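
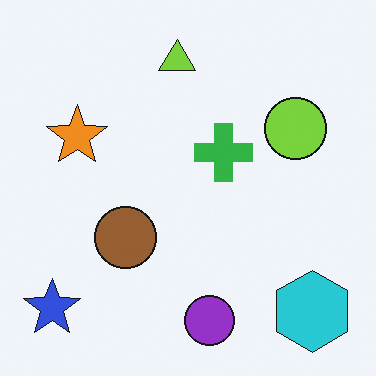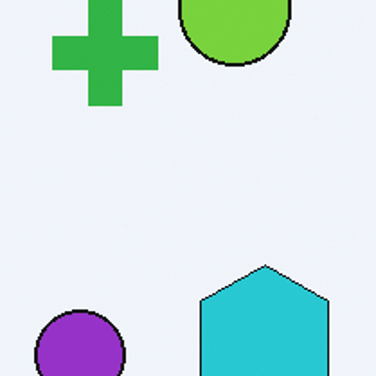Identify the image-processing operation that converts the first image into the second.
The transformation is: cropped tightly and scaled back up.

The visible shapes are larger and the field of view is narrower; shapes near the original edges may be partly or wholly outside the frame — a crop-and-rescale.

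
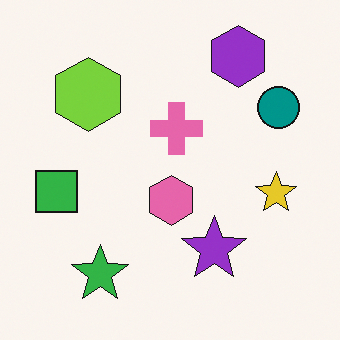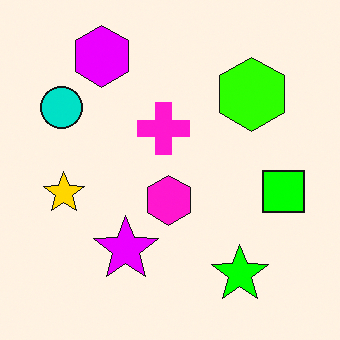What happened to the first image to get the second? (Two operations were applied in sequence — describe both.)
Flipped horizontally (left ↔ right), then made much more vivid (saturation change).

The green square is in the left of the first image and the right of the second — shapes on opposite sides of the vertical midline have swapped in a mirror flip. All colors are more vivid — a global saturation change.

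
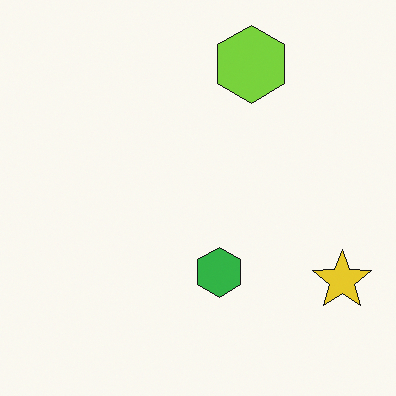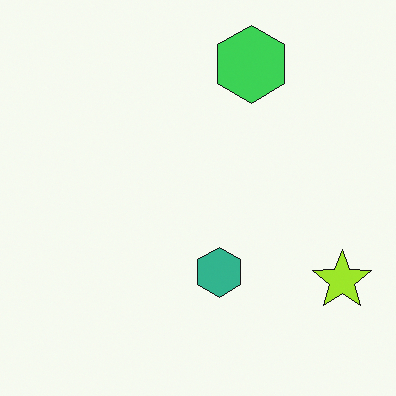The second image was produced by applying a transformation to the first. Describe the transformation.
This is the original image hue-shifted slightly.

Every shape's color has rotated by the same amount around the hue wheel — a uniform hue shift.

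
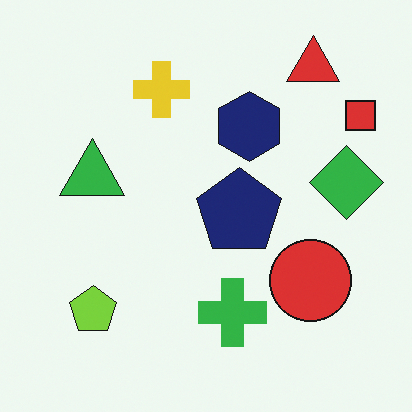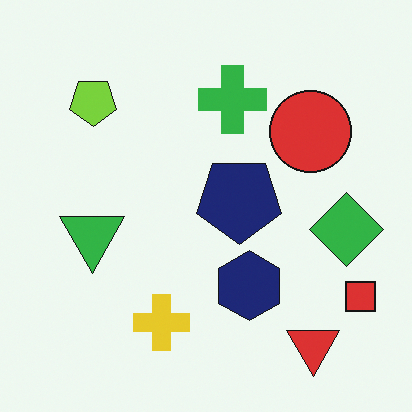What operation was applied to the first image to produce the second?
Flipped vertically (top ↔ bottom).

The red triangle is in the top-right of the first image and the bottom-right of the second — shapes on opposite sides of the horizontal midline have swapped in a mirror flip.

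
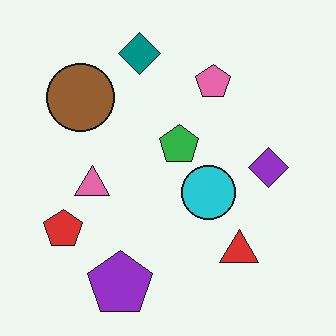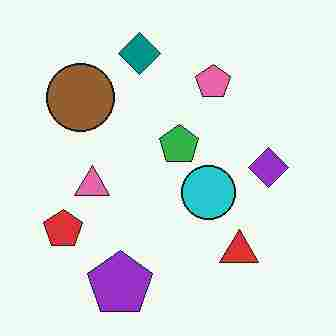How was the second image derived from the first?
The second image is the first degraded with heavy JPEG compression.

Blocky 8×8 compression artifacts appear around shape edges and the flat background shows ringing — characteristic JPEG degradation.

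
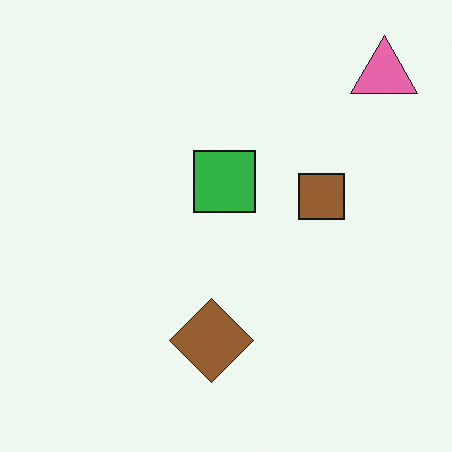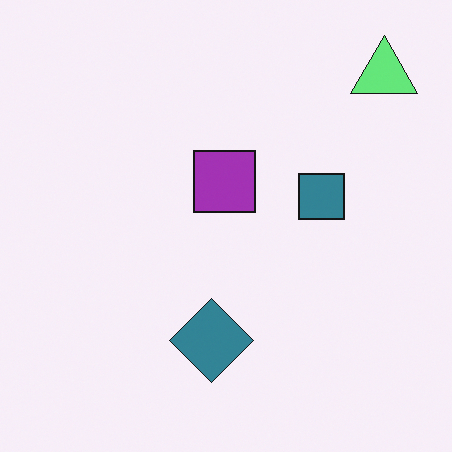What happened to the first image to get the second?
The transformation is: hue-shifted through roughly half the color wheel.

Every shape's color has rotated by the same amount around the hue wheel — a uniform hue shift.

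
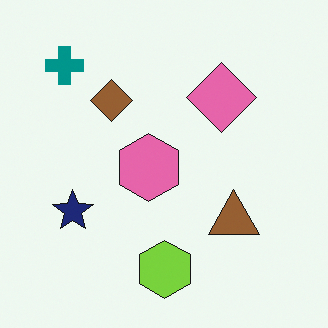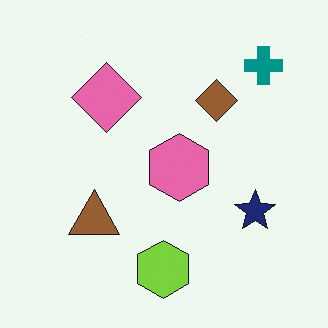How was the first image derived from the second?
The first image is the second flipped horizontally (left ↔ right).

The teal cross is in the top-right of the second image and the top-left of the first — shapes on opposite sides of the vertical midline have swapped in a mirror flip.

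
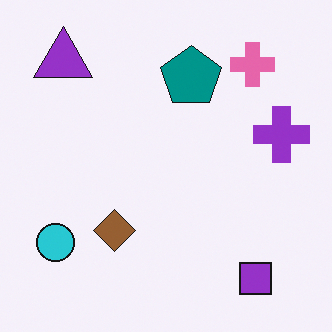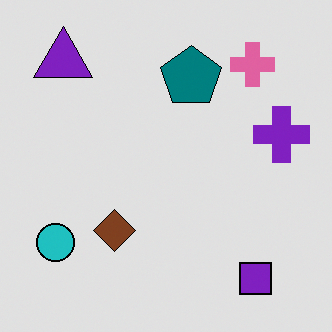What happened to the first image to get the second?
The image was moderately posterized.

Each flat color has snapped to a coarser quantized level — most visibly, the near-white background has dropped to a flat grey.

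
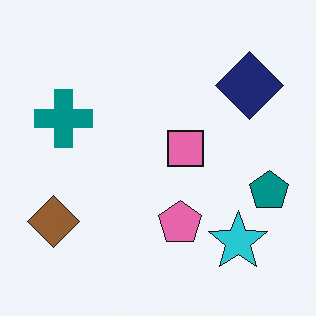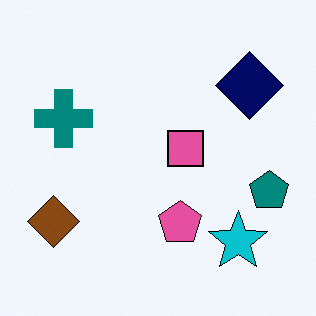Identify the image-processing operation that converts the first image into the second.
It was given slightly increased contrast.

Tones are pushed away from mid-grey across the whole image — a global contrast change.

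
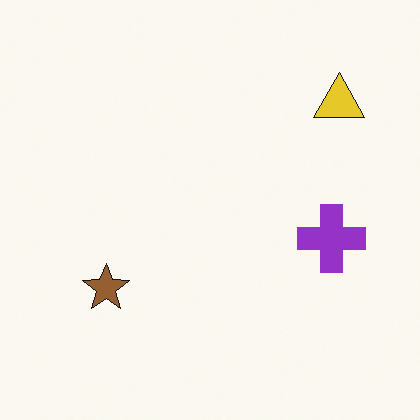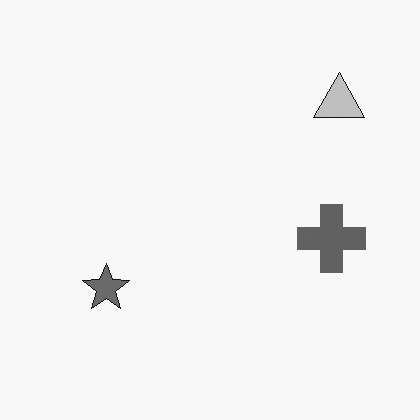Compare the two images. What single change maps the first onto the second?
The second image is the first converted to grayscale.

All color is removed — every shape is now a shade of grey.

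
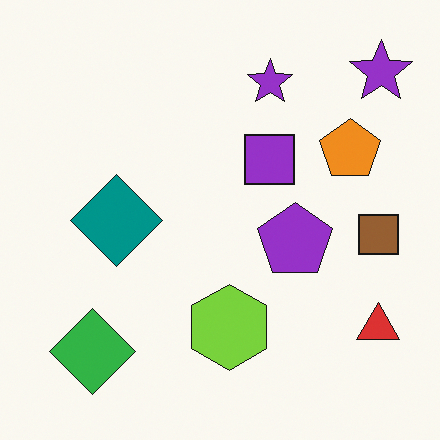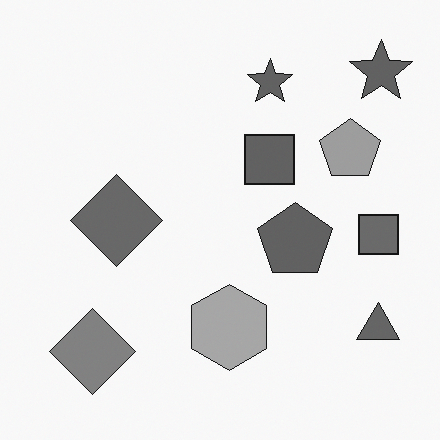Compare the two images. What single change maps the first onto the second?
The image was converted to grayscale.

All color is removed — every shape is now a shade of grey.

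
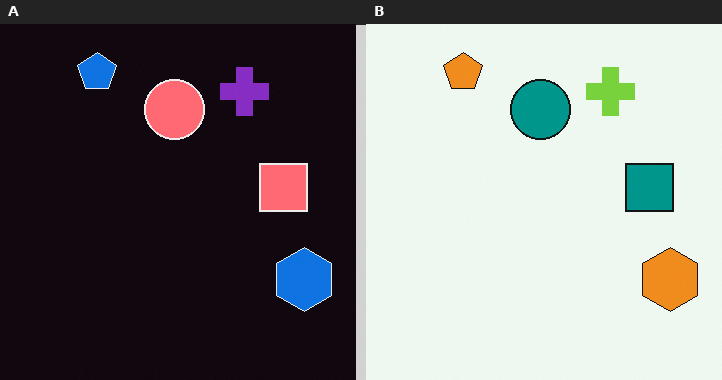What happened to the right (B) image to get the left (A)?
The image was color-inverted (negative).

The light background has become dark and every shape's color is its complement — a photographic negative.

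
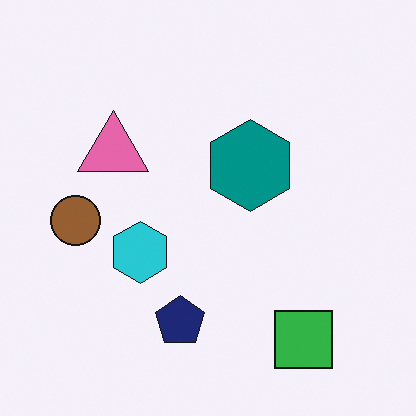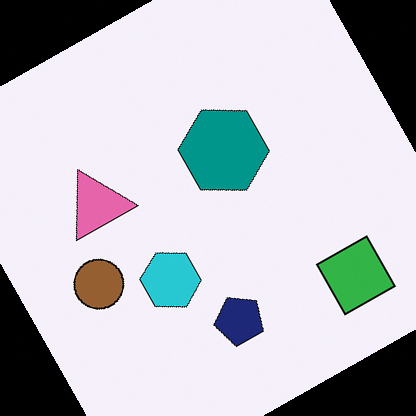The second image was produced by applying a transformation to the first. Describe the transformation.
The image was rotated counter-clockwise by a clearly visible amount.

Every shape is tilted by the same angle and the image corners show triangular fill wedges — a whole-image rotation by a non-right angle.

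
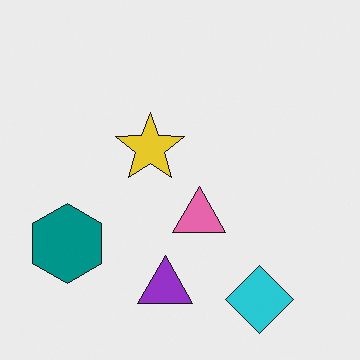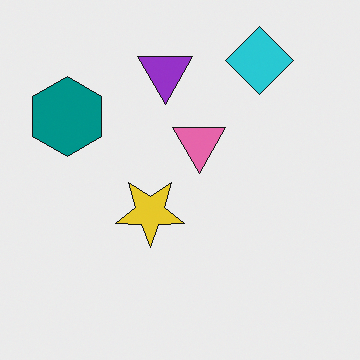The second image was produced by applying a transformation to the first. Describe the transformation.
This is the original image flipped vertically (top ↔ bottom).

The cyan diamond is in the bottom-right of the first image and the top-right of the second — shapes on opposite sides of the horizontal midline have swapped in a mirror flip.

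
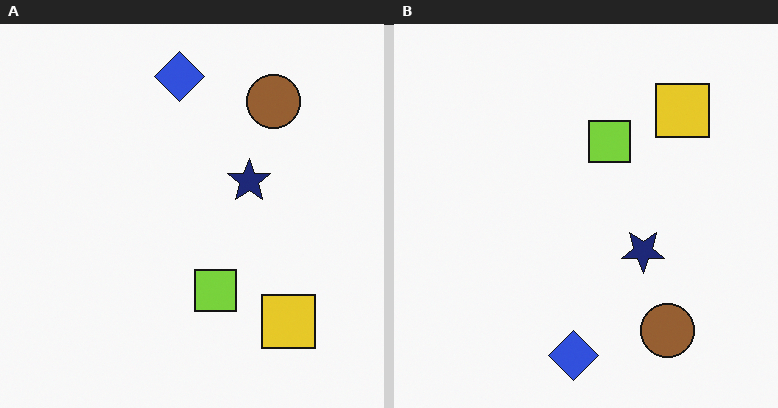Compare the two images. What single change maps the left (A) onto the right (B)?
The right (B) image is the left (A) flipped vertically (top ↔ bottom).

The blue diamond is in the top of the left (A) image and the bottom of the right (B) — shapes on opposite sides of the horizontal midline have swapped in a mirror flip.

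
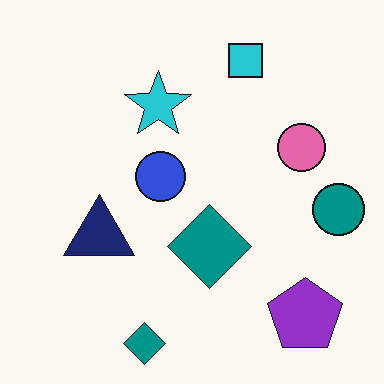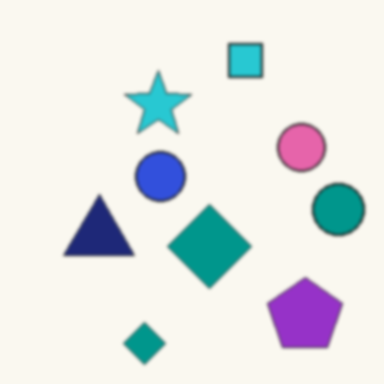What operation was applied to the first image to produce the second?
The image was lightly blurred.

Shape edges and outlines are uniformly softened across the whole image.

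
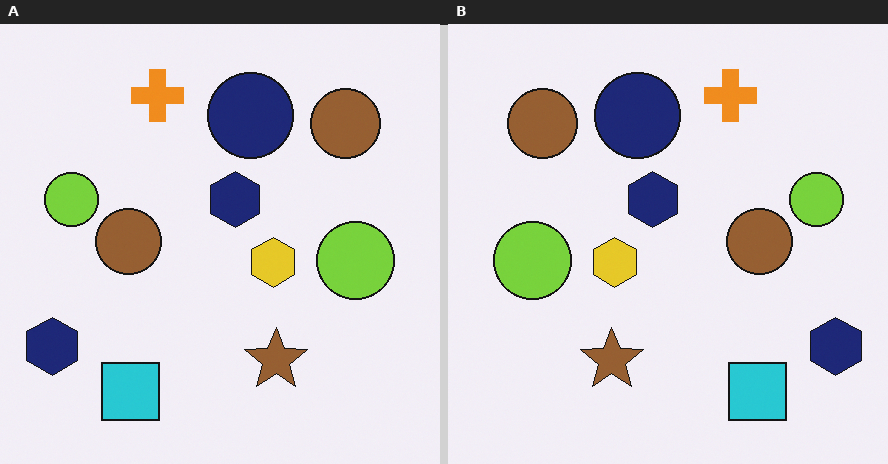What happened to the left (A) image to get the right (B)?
The image was flipped horizontally (left ↔ right).

The cyan square is in the bottom-left of the left (A) image and the bottom-right of the right (B) — shapes on opposite sides of the vertical midline have swapped in a mirror flip.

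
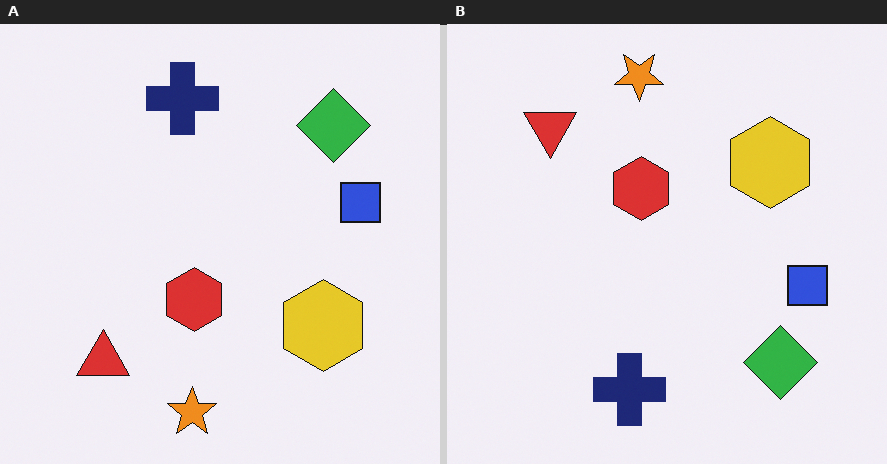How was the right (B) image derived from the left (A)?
This is the original image flipped vertically (top ↔ bottom).

The orange star is in the bottom of the left (A) image and the top of the right (B) — shapes on opposite sides of the horizontal midline have swapped in a mirror flip.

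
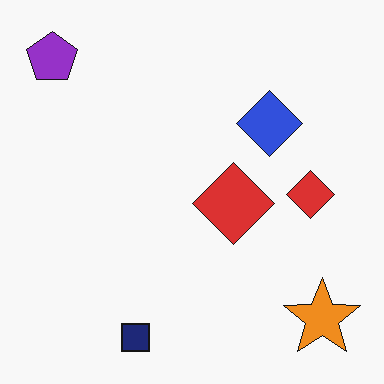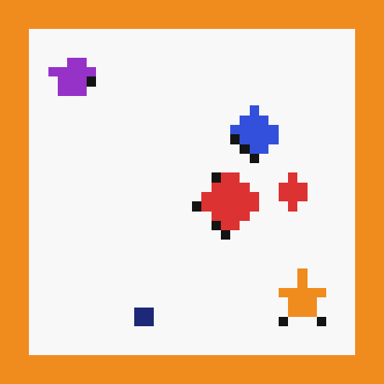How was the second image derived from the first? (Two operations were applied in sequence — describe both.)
The image was heavily pixelated into large blocks, then framed with a orange border.

Shapes are reduced to large square blocks; fine edges and outlines are lost — a downscale-then-upscale (mosaic) effect. A solid orange frame runs around the edge of the second image, with the content slightly shrunk inside it.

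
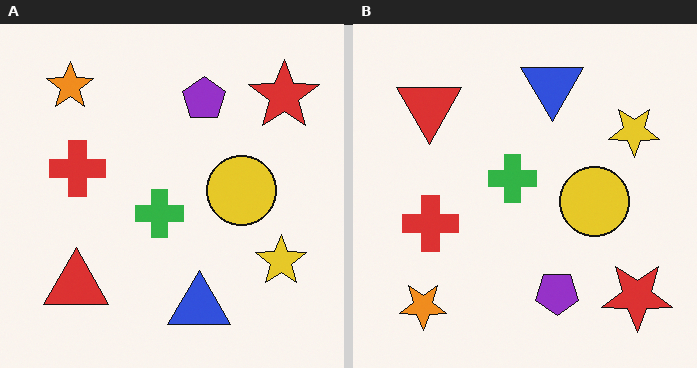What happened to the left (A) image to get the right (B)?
This is the original image flipped vertically (top ↔ bottom).

The blue triangle is in the bottom of the left (A) image and the top of the right (B) — shapes on opposite sides of the horizontal midline have swapped in a mirror flip.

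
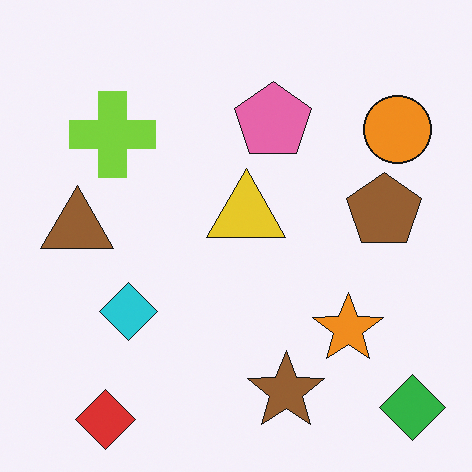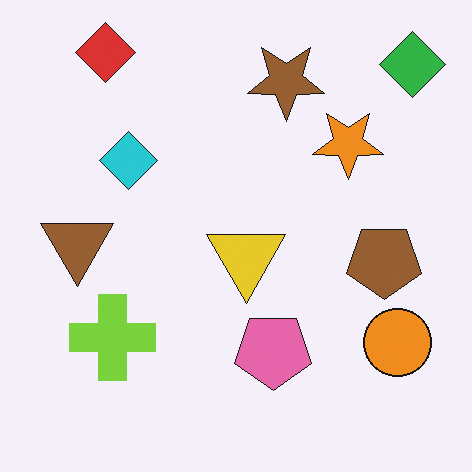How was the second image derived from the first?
This is the original image flipped vertically (top ↔ bottom).

The red diamond is in the bottom-left of the first image and the top-left of the second — shapes on opposite sides of the horizontal midline have swapped in a mirror flip.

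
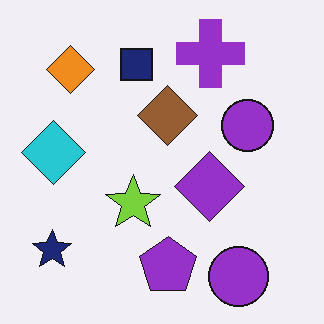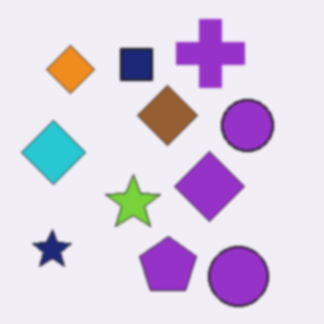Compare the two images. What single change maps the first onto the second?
The second image is the first slightly softened.

Shape edges and outlines are uniformly softened across the whole image.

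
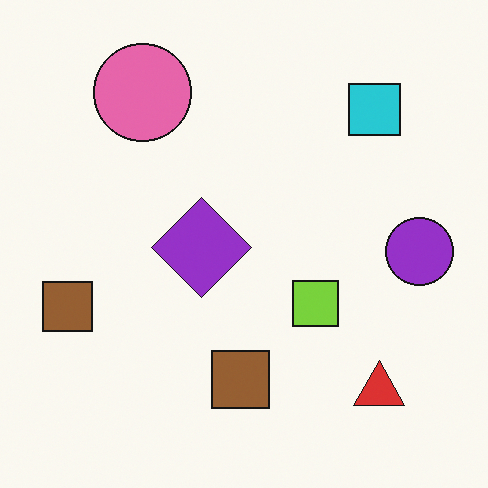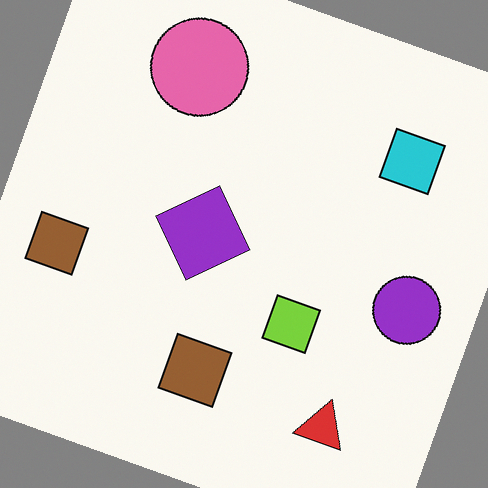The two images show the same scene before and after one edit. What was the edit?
The image was rotated clockwise by a clearly visible amount.

Every shape is tilted by the same angle and the image corners show triangular fill wedges — a whole-image rotation by a non-right angle.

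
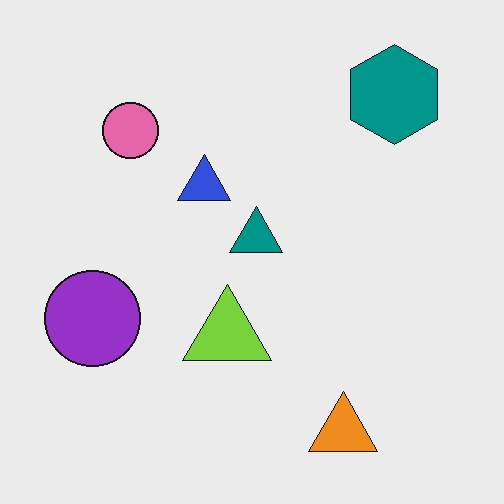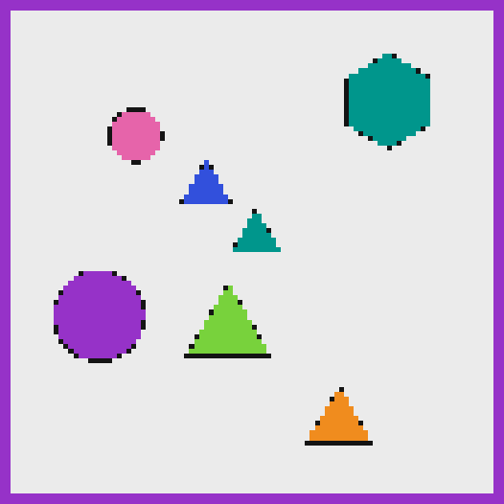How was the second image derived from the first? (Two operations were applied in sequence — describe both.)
This is the original image lightly pixelated (a mild mosaic effect), then framed with a purple border.

Shapes are reduced to large square blocks; fine edges and outlines are lost — a downscale-then-upscale (mosaic) effect. A solid purple frame runs around the edge of the second image, with the content slightly shrunk inside it.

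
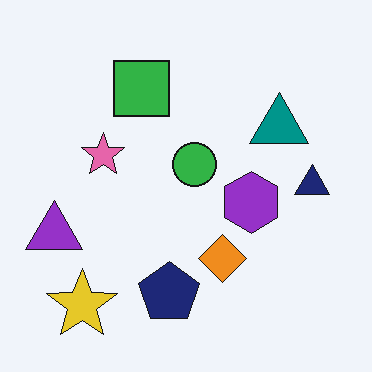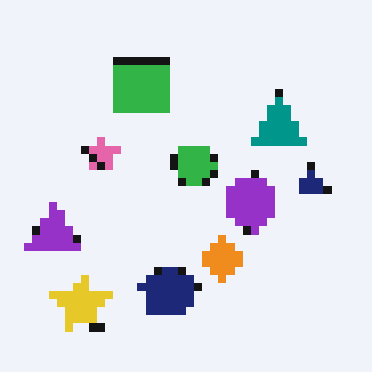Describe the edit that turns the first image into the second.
The second image is the first moderately pixelated.

Shapes are reduced to large square blocks; fine edges and outlines are lost — a downscale-then-upscale (mosaic) effect.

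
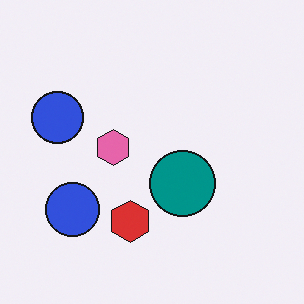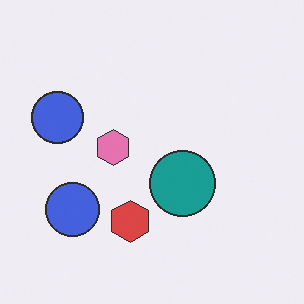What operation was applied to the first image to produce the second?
Given slightly reduced contrast.

Tones are pushed toward mid-grey across the whole image — a global contrast change.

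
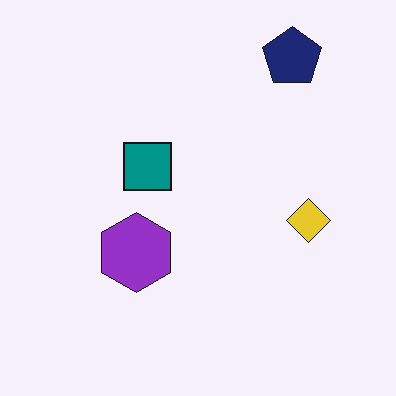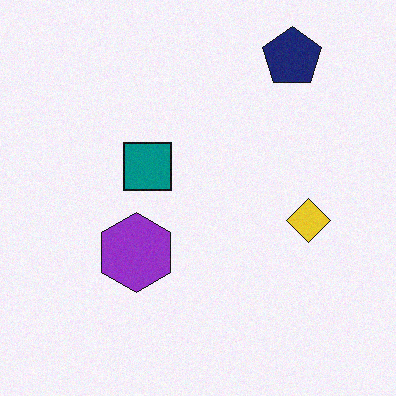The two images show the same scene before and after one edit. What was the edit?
Degraded with subtle gaussian noise.

Random speckle covers the whole image, including the flat background.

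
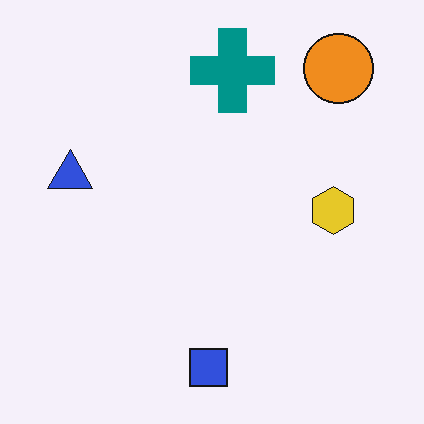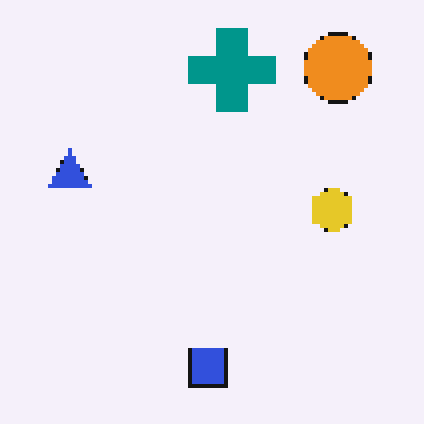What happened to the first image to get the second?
Mildly pixelated.

Shapes are reduced to large square blocks; fine edges and outlines are lost — a downscale-then-upscale (mosaic) effect.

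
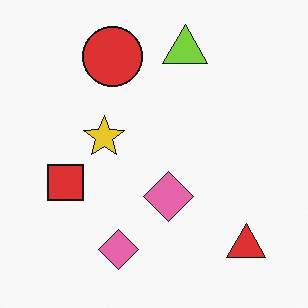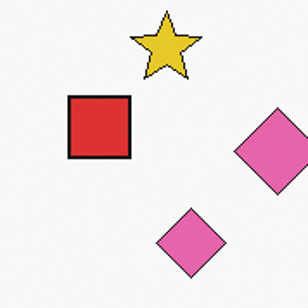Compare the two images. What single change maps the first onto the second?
This is the original image cropped to a noticeably smaller region and rescaled.

The visible shapes are larger and the field of view is narrower; shapes near the original edges may be partly or wholly outside the frame — a crop-and-rescale.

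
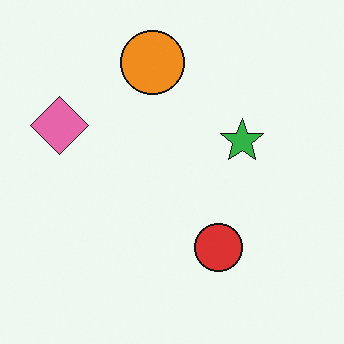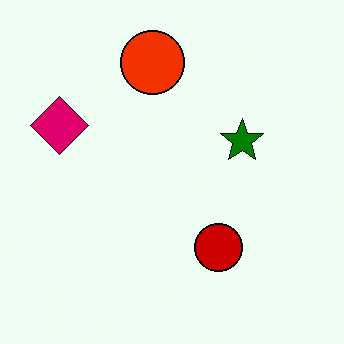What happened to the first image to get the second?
The transformation is: boosted in contrast.

Tones are pushed away from mid-grey across the whole image — a global contrast change.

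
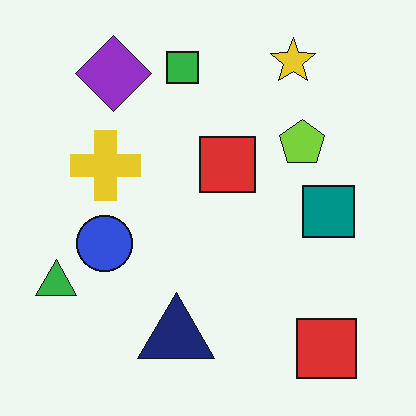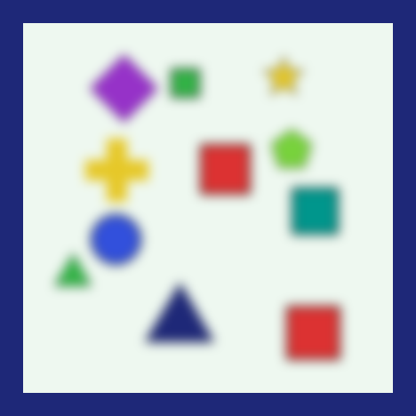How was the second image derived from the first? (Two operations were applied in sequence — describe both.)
This is the original image strongly gaussian-blurred, then framed with a navy border.

Shape edges and outlines are uniformly softened across the whole image. A solid navy frame runs around the edge of the second image, with the content slightly shrunk inside it.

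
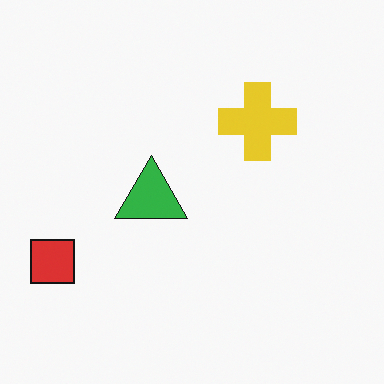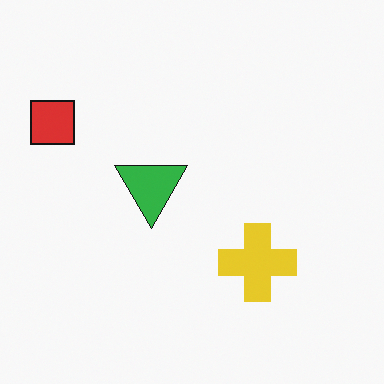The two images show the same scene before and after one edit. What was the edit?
The image was flipped vertically (top ↔ bottom).

The yellow cross is in the top-right of the first image and the bottom-right of the second — shapes on opposite sides of the horizontal midline have swapped in a mirror flip.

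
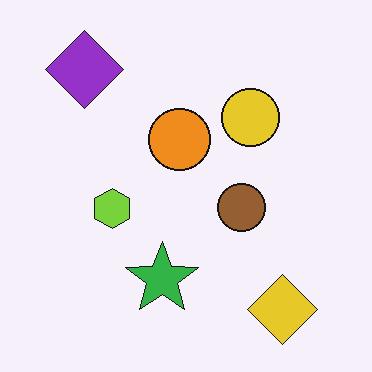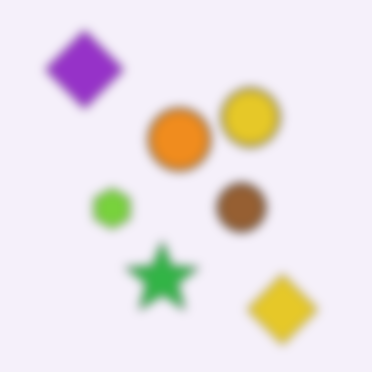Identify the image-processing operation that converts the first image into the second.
The second image is the first heavily blurred.

Shape edges and outlines are uniformly softened across the whole image.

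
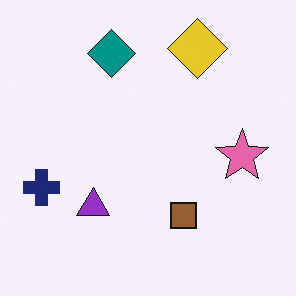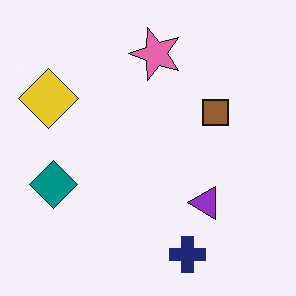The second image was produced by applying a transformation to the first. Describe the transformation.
This is the original image rotated 90° counter-clockwise.

The navy cross sits in the left of the first image and the bottom of the second — consistent with a whole-image 90° counter-clockwise rotation.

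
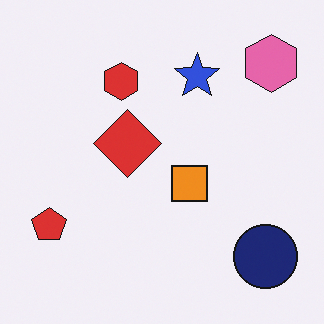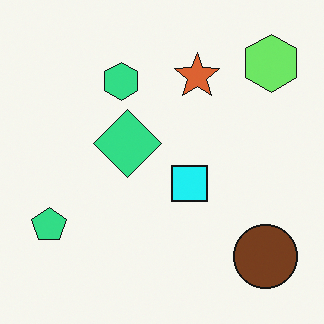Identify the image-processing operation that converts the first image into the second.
The second image is the first hue-shifted through roughly a third of the color wheel.

Every shape's color has rotated by the same amount around the hue wheel — a uniform hue shift.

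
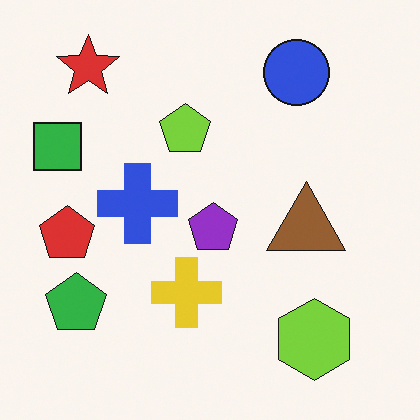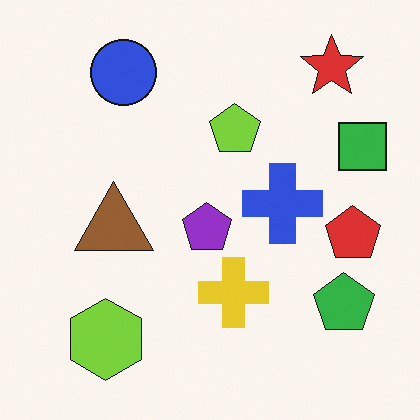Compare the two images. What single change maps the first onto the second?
The image was flipped horizontally (left ↔ right).

The green square is in the left of the first image and the right of the second — shapes on opposite sides of the vertical midline have swapped in a mirror flip.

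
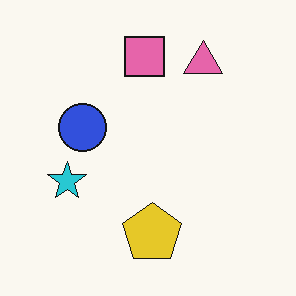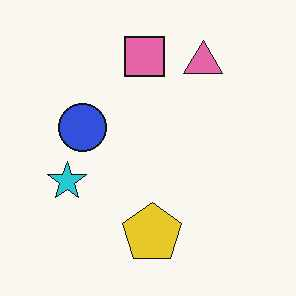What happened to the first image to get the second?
The second image is the first JPEG-compressed with visible artifacts.

Blocky 8×8 compression artifacts appear around shape edges and the flat background shows ringing — characteristic JPEG degradation.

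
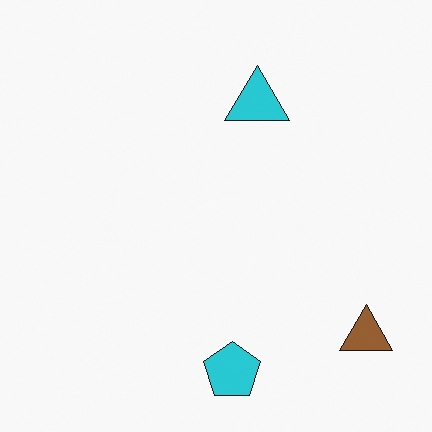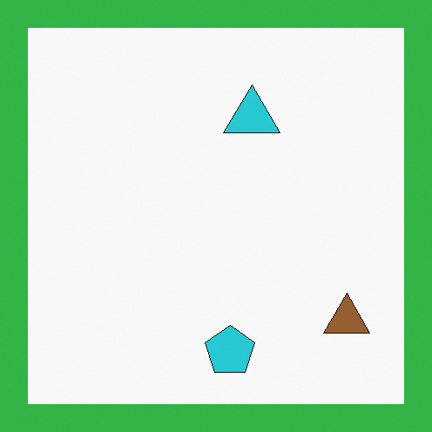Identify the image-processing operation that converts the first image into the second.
It was framed with a green border.

A solid green frame runs around the edge of the second image, with the content slightly shrunk inside it.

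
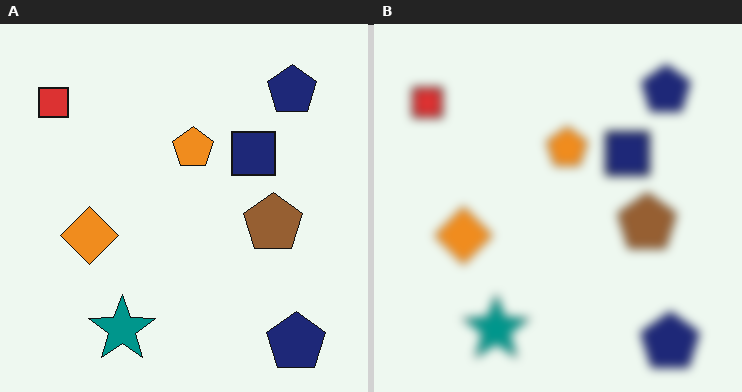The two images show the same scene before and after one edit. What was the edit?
Heavily blurred.

Shape edges and outlines are uniformly softened across the whole image.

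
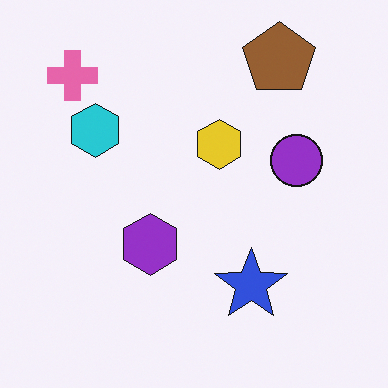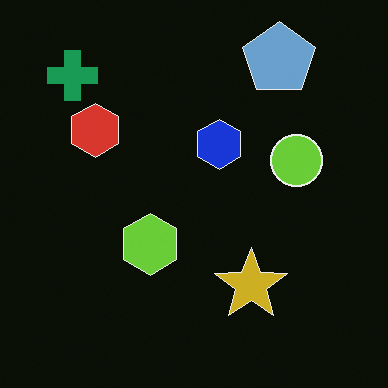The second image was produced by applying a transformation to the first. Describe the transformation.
Color-inverted (negative).

The light background has become dark and every shape's color is its complement — a photographic negative.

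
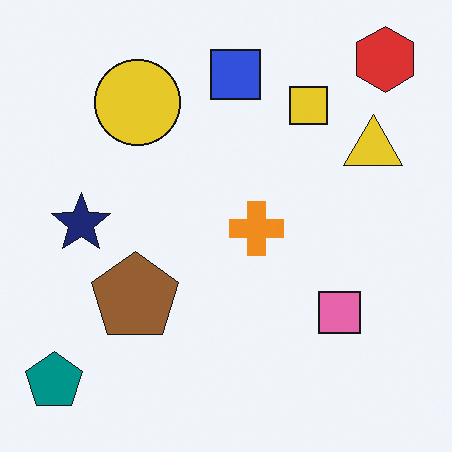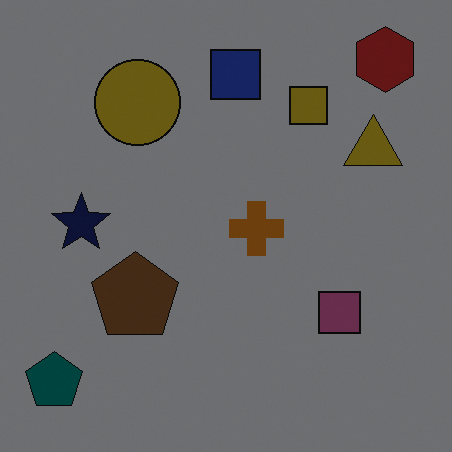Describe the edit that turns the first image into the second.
The transformation is: noticeably darkened.

Every pixel — background and shapes alike — is uniformly darkened.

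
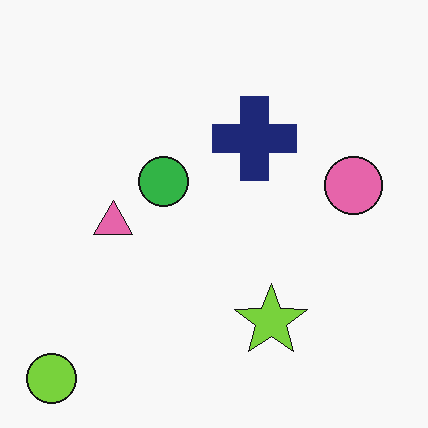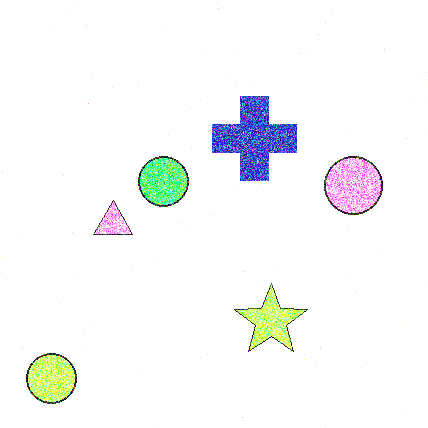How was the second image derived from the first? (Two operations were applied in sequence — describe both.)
The second image is the first degraded with heavy additive noise, then noticeably brightened.

Random speckle covers the whole image, including the flat background. Every pixel — background and shapes alike — is uniformly brightened.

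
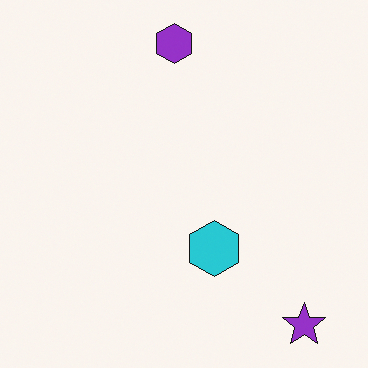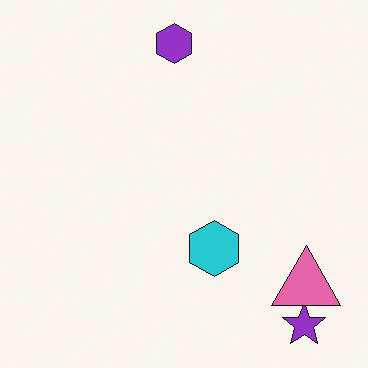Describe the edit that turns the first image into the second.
It was overlaid with an additional pink triangle.

A pink triangle appears in the second image that is absent from the first.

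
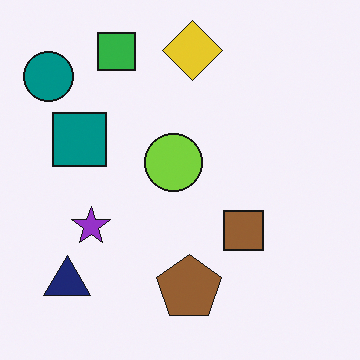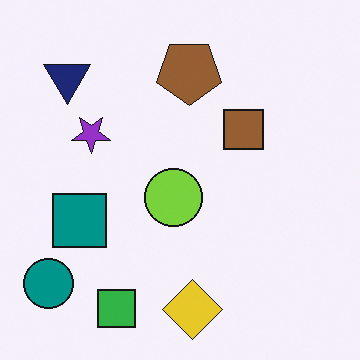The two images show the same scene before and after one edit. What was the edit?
The second image is the first flipped vertically (top ↔ bottom).

The yellow diamond is in the top of the first image and the bottom of the second — shapes on opposite sides of the horizontal midline have swapped in a mirror flip.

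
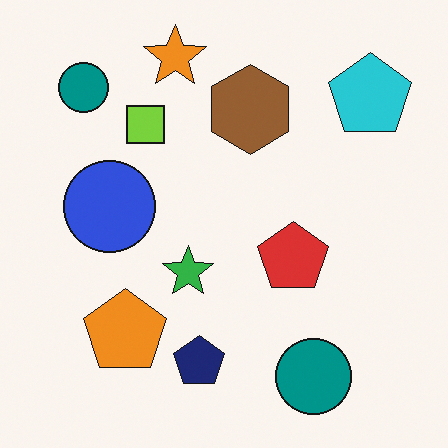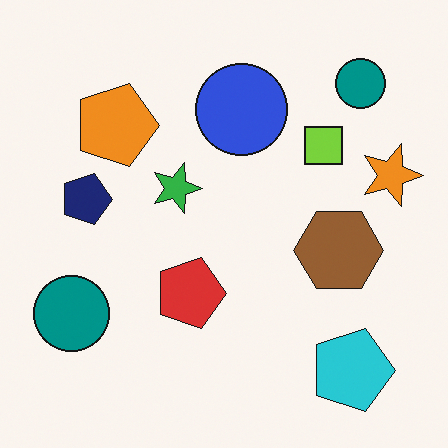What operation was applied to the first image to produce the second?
This is the original image rotated 90° clockwise.

The cyan pentagon sits in the top-right of the first image and the bottom-right of the second — consistent with a whole-image 90° clockwise rotation.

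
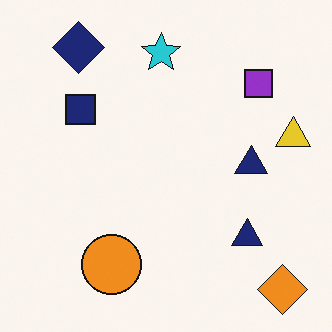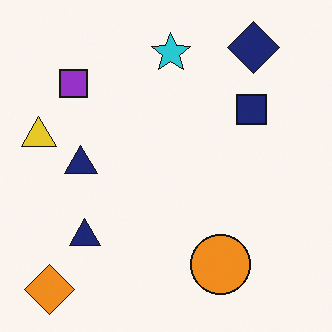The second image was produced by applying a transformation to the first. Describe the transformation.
This is the original image flipped horizontally (left ↔ right).

The yellow triangle is in the right of the first image and the left of the second — shapes on opposite sides of the vertical midline have swapped in a mirror flip.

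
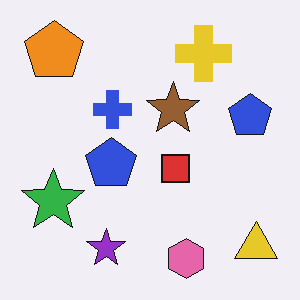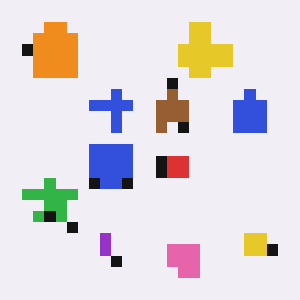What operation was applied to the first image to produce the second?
This is the original image heavily pixelated into large blocks.

Shapes are reduced to large square blocks; fine edges and outlines are lost — a downscale-then-upscale (mosaic) effect.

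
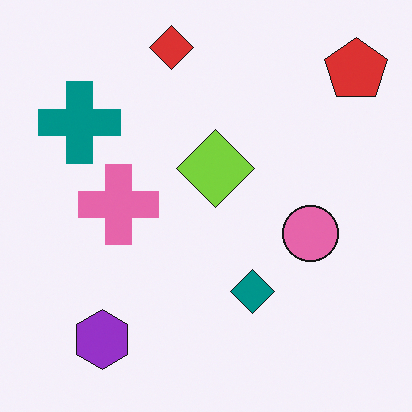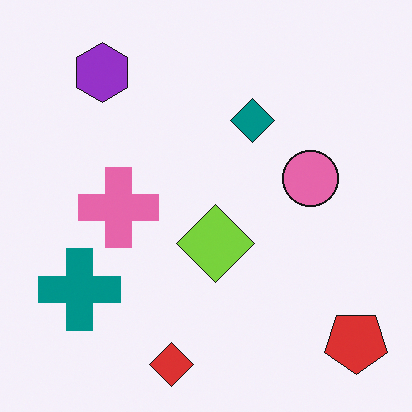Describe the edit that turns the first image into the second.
Flipped vertically (top ↔ bottom).

The red diamond is in the top of the first image and the bottom of the second — shapes on opposite sides of the horizontal midline have swapped in a mirror flip.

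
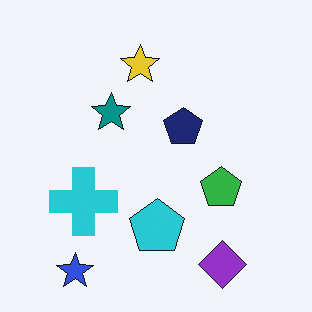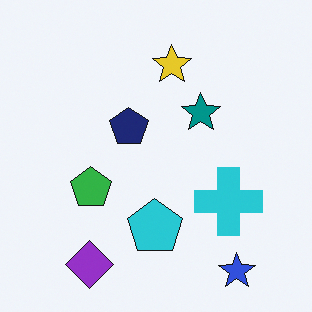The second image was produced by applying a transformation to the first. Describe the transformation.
This is the original image flipped horizontally (left ↔ right).

The blue star is in the bottom-left of the first image and the bottom-right of the second — shapes on opposite sides of the vertical midline have swapped in a mirror flip.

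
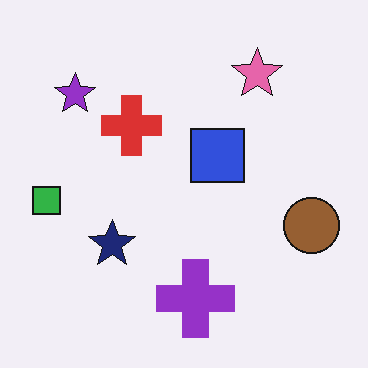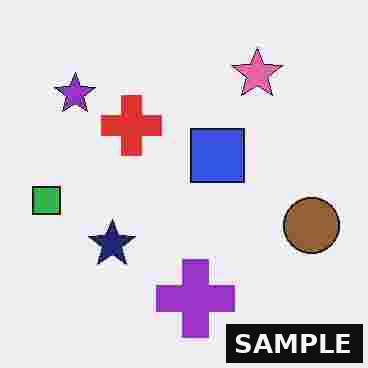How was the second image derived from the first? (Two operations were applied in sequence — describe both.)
Heavily JPEG-compressed with obvious blocking artifacts, then watermarked with the text "SAMPLE" in the lower-right corner.

Blocky 8×8 compression artifacts appear around shape edges and the flat background shows ringing — characteristic JPEG degradation. A dark label reading "SAMPLE" appears in the lower-right corner.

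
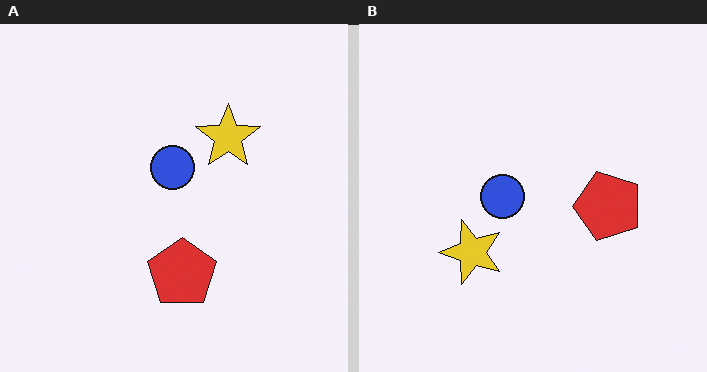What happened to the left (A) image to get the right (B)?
This is the original image transposed (reflected across the top-left ↔ bottom-right diagonal).

Shapes have swapped their row and column positions — what was in the top-right is now in the bottom-left — a diagonal reflection.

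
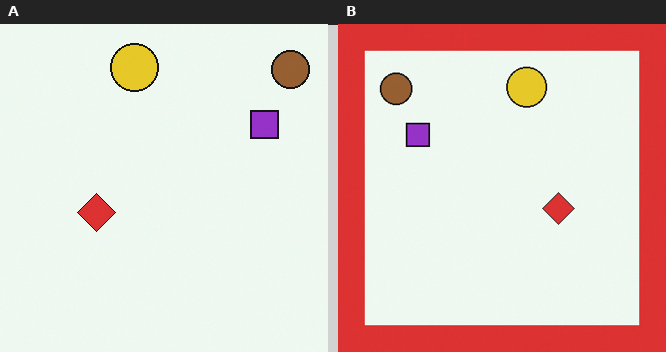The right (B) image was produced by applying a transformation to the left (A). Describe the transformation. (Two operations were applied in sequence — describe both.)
It was flipped horizontally (left ↔ right), then framed with a red border.

The brown circle is in the top-right of the left (A) image and the top-left of the right (B) — shapes on opposite sides of the vertical midline have swapped in a mirror flip. A solid red frame runs around the edge of the right (B) image, with the content slightly shrunk inside it.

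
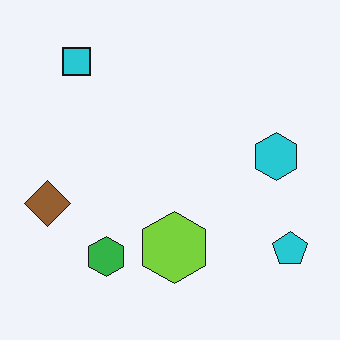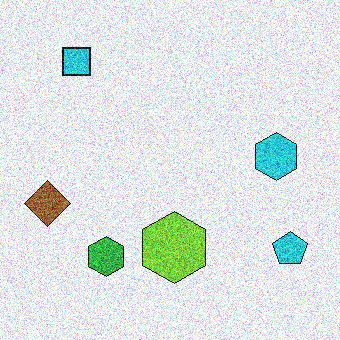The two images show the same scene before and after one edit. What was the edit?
This is the original image degraded with strong gaussian noise.

Random speckle covers the whole image, including the flat background.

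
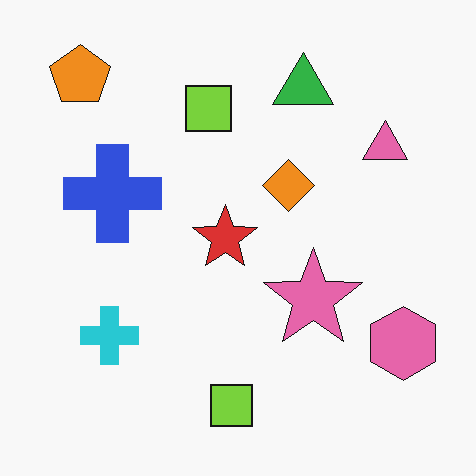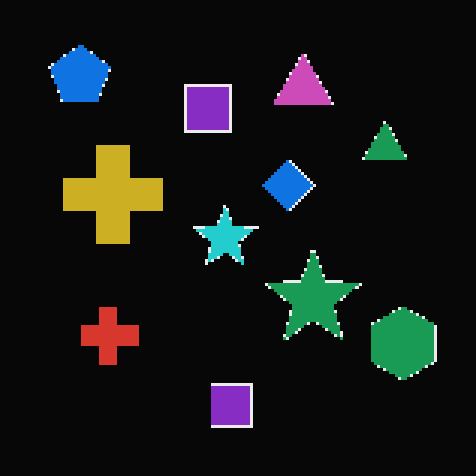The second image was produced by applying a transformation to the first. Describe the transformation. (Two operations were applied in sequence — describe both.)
The image was color-inverted (negative), then lightly pixelated (a mild mosaic effect).

The light background has become dark and every shape's color is its complement — a photographic negative. Shapes are reduced to large square blocks; fine edges and outlines are lost — a downscale-then-upscale (mosaic) effect.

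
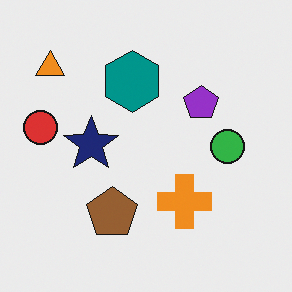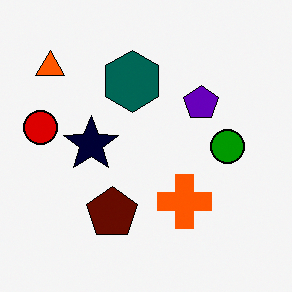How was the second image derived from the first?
The second image is the first given much higher contrast.

Tones are pushed away from mid-grey across the whole image — a global contrast change.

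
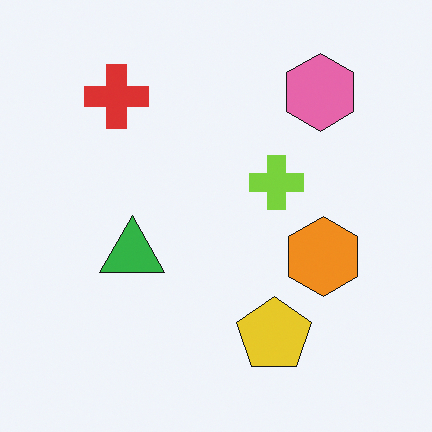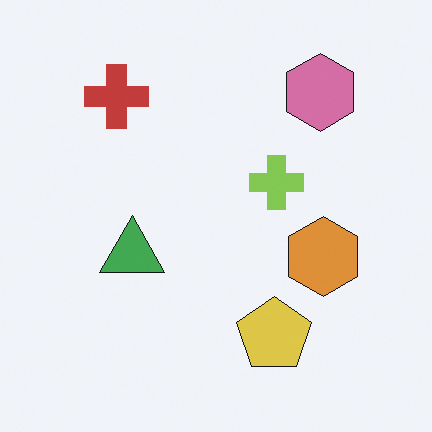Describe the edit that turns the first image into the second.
The transformation is: slightly desaturated.

All colors are more muted and greyish — a global saturation change.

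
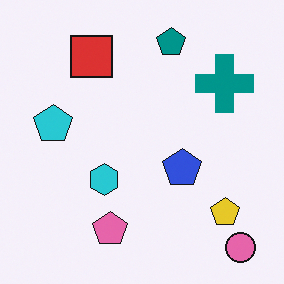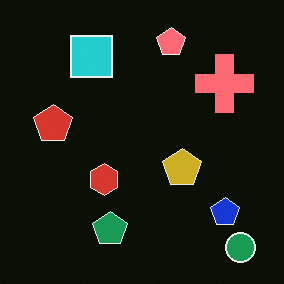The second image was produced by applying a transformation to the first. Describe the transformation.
It was color-inverted (negative).

The light background has become dark and every shape's color is its complement — a photographic negative.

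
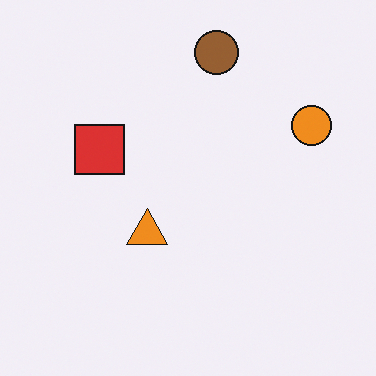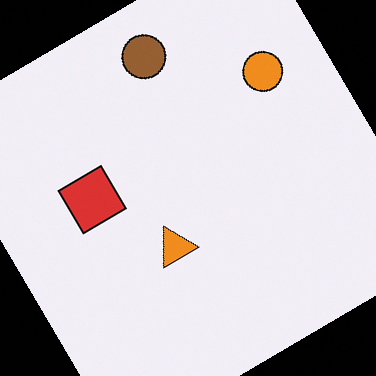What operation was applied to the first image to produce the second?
Rotated counter-clockwise by a large amount — several tens of degrees.

Every shape is tilted by the same angle and the image corners show triangular fill wedges — a whole-image rotation by a non-right angle.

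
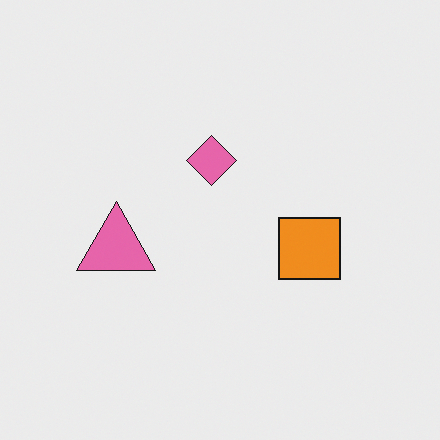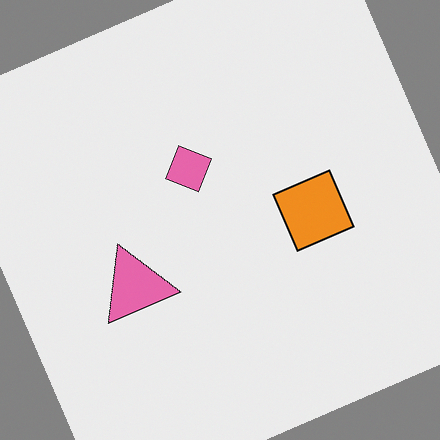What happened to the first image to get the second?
This is the original image rotated counter-clockwise by a moderate amount.

Every shape is tilted by the same angle and the image corners show triangular fill wedges — a whole-image rotation by a non-right angle.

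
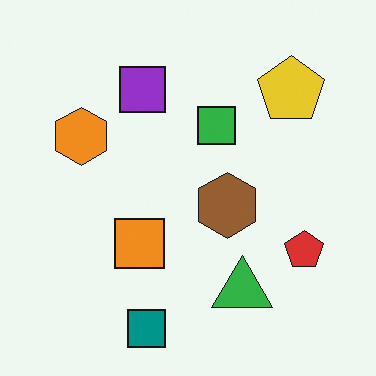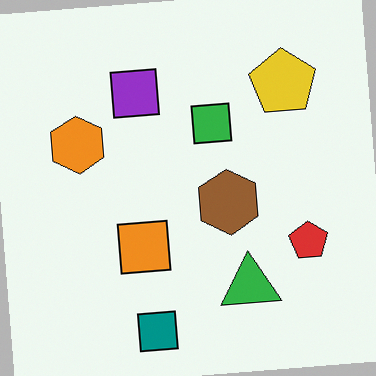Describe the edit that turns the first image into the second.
This is the original image rotated counter-clockwise by a small amount.

Every shape is tilted by the same angle and the image corners show triangular fill wedges — a whole-image rotation by a non-right angle.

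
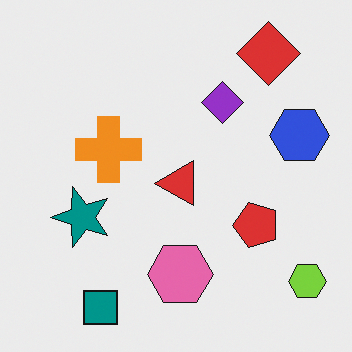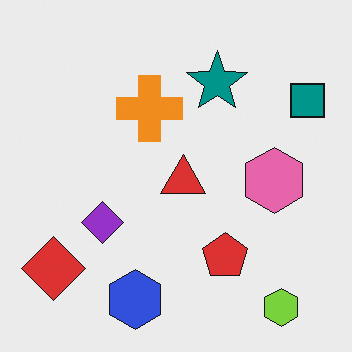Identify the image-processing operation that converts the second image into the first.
The image was transposed (reflected across the top-left ↔ bottom-right diagonal).

Shapes have swapped their row and column positions — what was in the top-right is now in the bottom-left — a diagonal reflection.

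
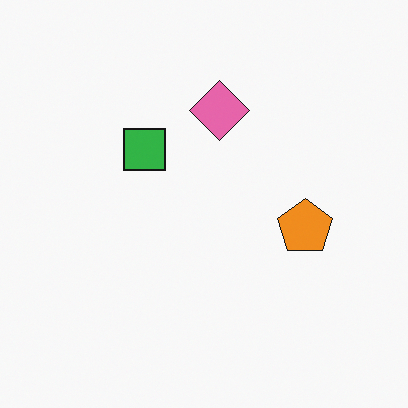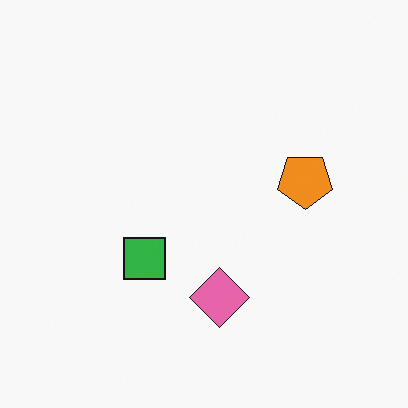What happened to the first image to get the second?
This is the original image flipped vertically (top ↔ bottom).

The pink diamond is in the top of the first image and the bottom of the second — shapes on opposite sides of the horizontal midline have swapped in a mirror flip.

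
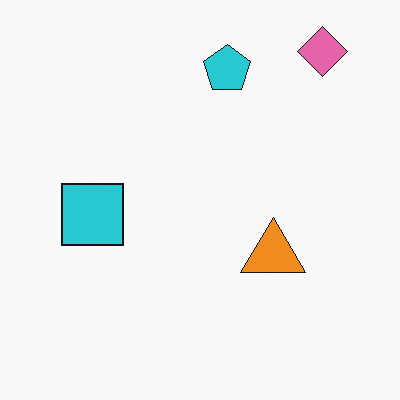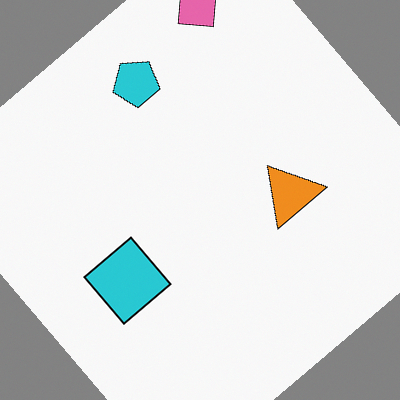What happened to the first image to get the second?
This is the original image rotated counter-clockwise by a large amount — several tens of degrees.

Every shape is tilted by the same angle and the image corners show triangular fill wedges — a whole-image rotation by a non-right angle.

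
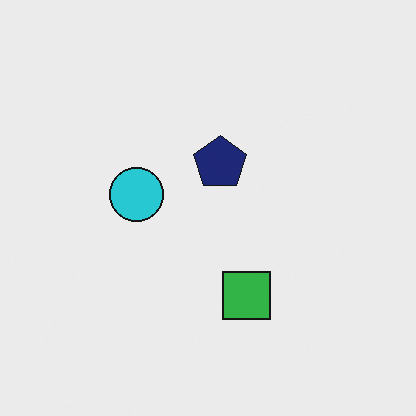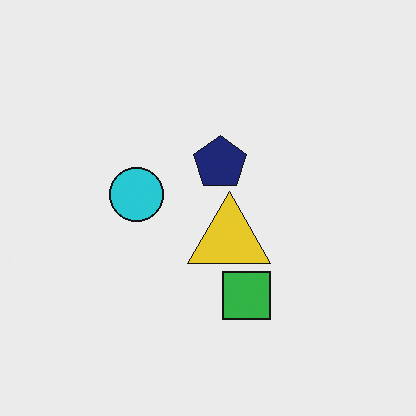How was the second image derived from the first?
The image was overlaid with an additional yellow triangle.

A yellow triangle appears in the second image that is absent from the first.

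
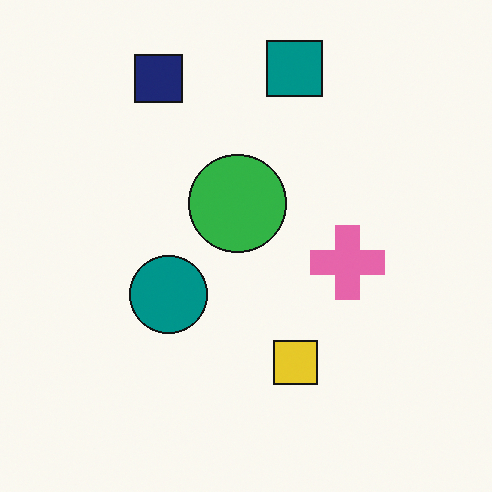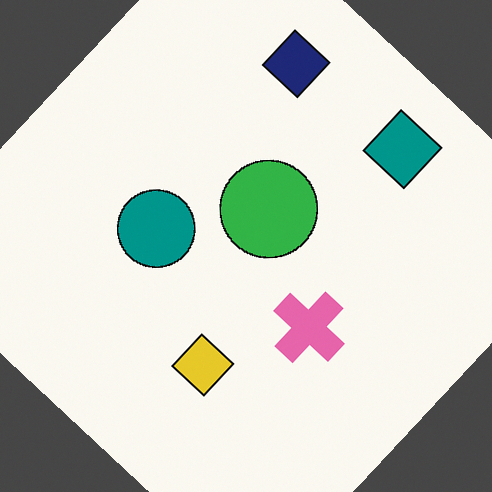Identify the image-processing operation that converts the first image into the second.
Rotated clockwise by a large amount — several tens of degrees.

Every shape is tilted by the same angle and the image corners show triangular fill wedges — a whole-image rotation by a non-right angle.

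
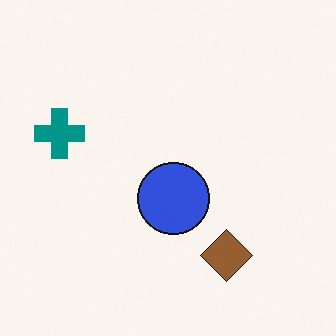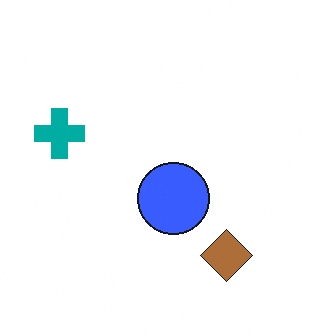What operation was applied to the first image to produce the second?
The transformation is: brightened a little.

Every pixel — background and shapes alike — is uniformly brightened.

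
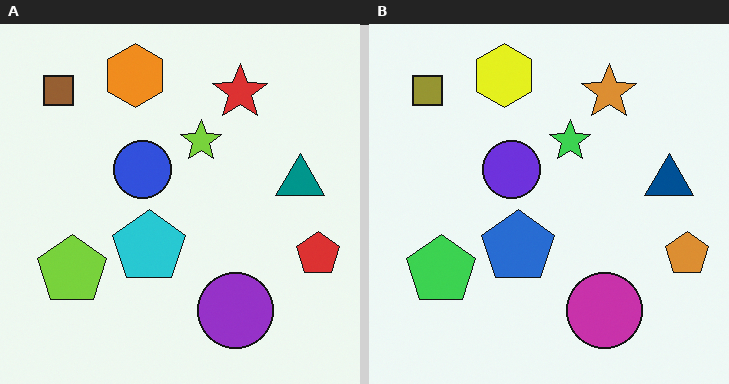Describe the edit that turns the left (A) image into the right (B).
The image was hue-shifted by a small amount.

Every shape's color has rotated by the same amount around the hue wheel — a uniform hue shift.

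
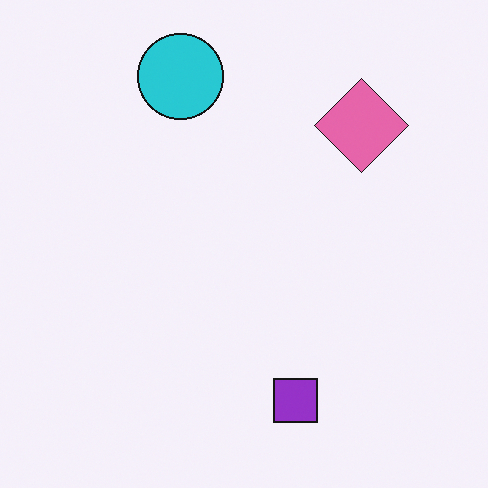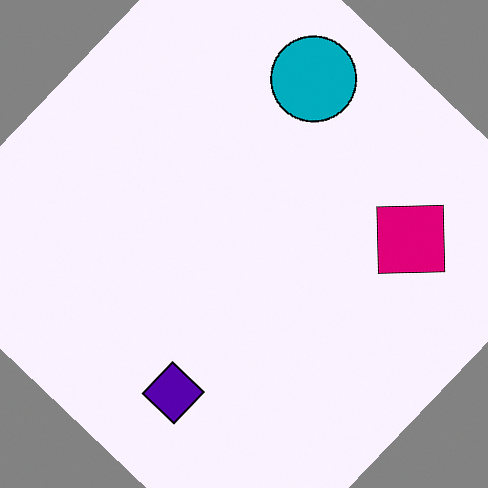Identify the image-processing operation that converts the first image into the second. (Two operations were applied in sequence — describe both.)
The second image is the first given much higher contrast, then rotated clockwise by a large amount — several tens of degrees.

Tones are pushed away from mid-grey across the whole image — a global contrast change. Every shape is tilted by the same angle and the image corners show triangular fill wedges — a whole-image rotation by a non-right angle.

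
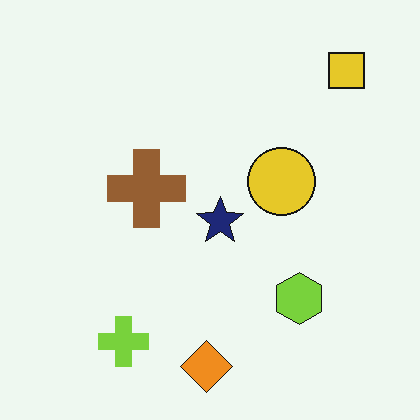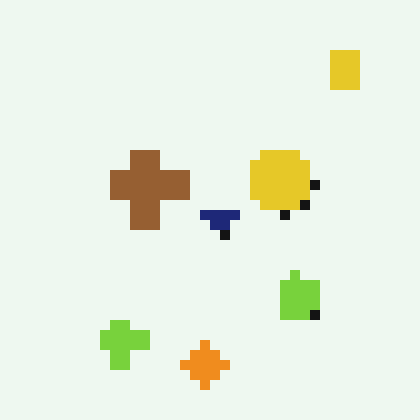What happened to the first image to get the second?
The transformation is: coarsely pixelated.

Shapes are reduced to large square blocks; fine edges and outlines are lost — a downscale-then-upscale (mosaic) effect.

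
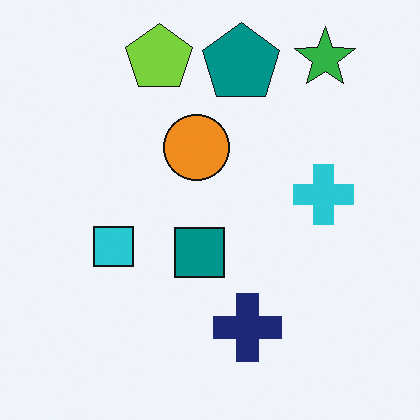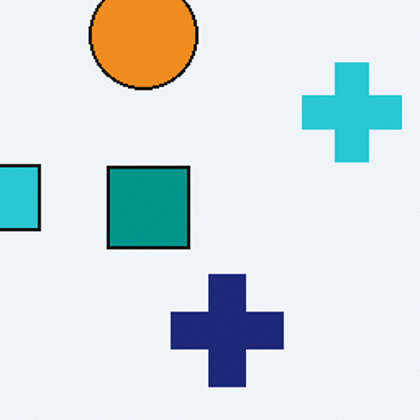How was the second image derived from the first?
Cropped to a noticeably smaller region and rescaled.

The visible shapes are larger and the field of view is narrower; shapes near the original edges may be partly or wholly outside the frame — a crop-and-rescale.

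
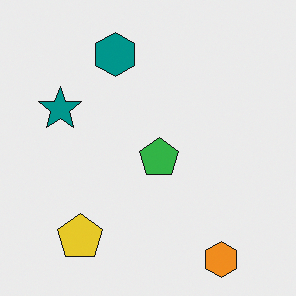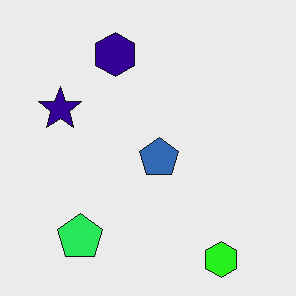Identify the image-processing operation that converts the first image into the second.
It was hue-shifted noticeably.

Every shape's color has rotated by the same amount around the hue wheel — a uniform hue shift.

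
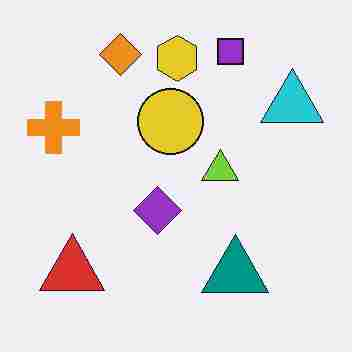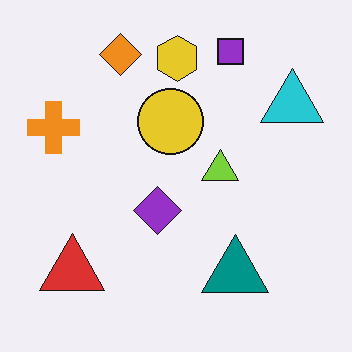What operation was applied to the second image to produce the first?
The transformation is: heavily JPEG-compressed with obvious blocking artifacts.

Blocky 8×8 compression artifacts appear around shape edges and the flat background shows ringing — characteristic JPEG degradation.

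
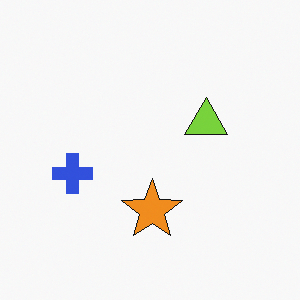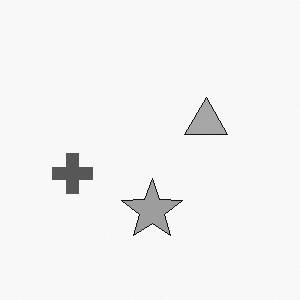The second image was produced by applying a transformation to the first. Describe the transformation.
The second image is the first converted to grayscale.

All color is removed — every shape is now a shade of grey.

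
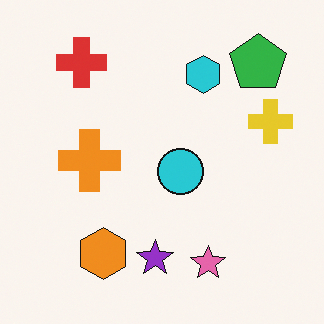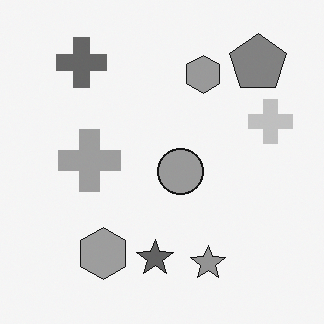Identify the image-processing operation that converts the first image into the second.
It was converted to grayscale.

All color is removed — every shape is now a shade of grey.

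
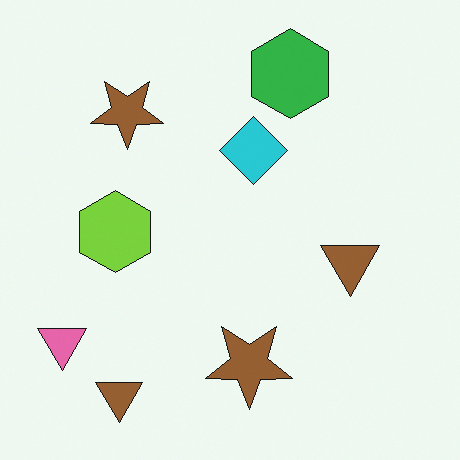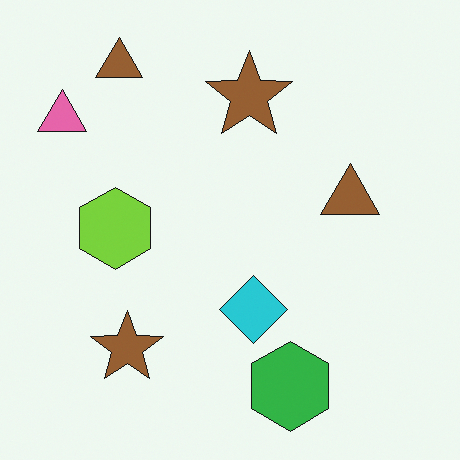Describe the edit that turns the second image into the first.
The image was flipped vertically (top ↔ bottom).

The green hexagon is in the bottom of the second image and the top of the first — shapes on opposite sides of the horizontal midline have swapped in a mirror flip.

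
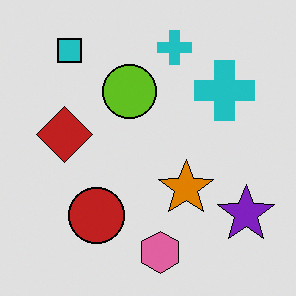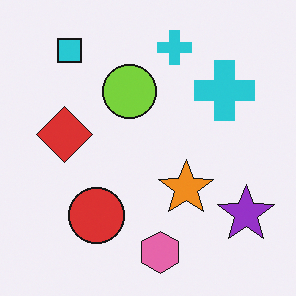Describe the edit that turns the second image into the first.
The first image is the second moderately posterized.

Each flat color has snapped to a coarser quantized level — most visibly, the near-white background has dropped to a flat grey.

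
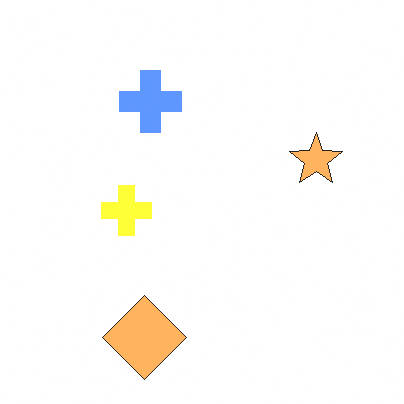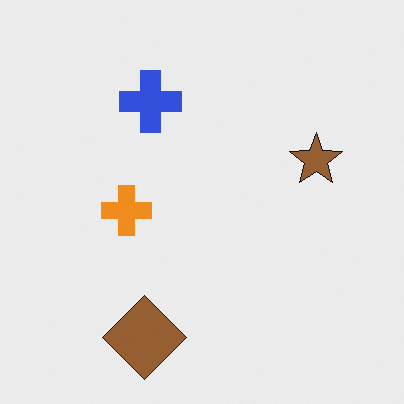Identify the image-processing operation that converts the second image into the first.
It was noticeably brightened.

Every pixel — background and shapes alike — is uniformly brightened.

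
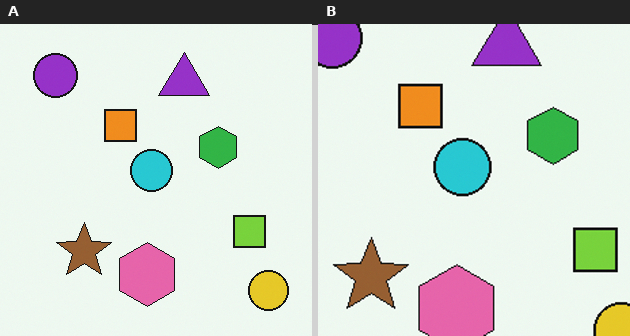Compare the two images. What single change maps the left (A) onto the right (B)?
Cropped to a modestly smaller region and rescaled.

The visible shapes are larger and the field of view is narrower; shapes near the original edges may be partly or wholly outside the frame — a crop-and-rescale.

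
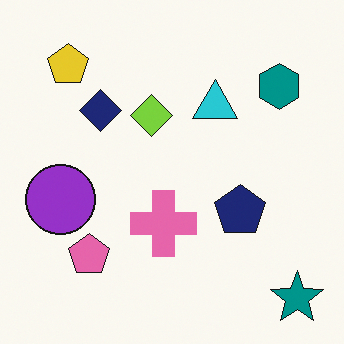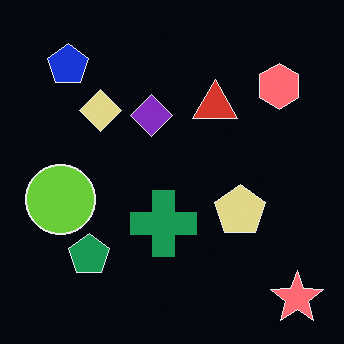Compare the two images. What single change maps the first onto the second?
Color-inverted (negative).

The light background has become dark and every shape's color is its complement — a photographic negative.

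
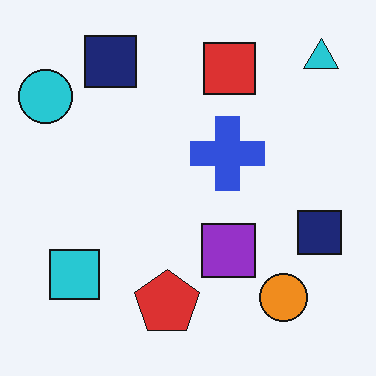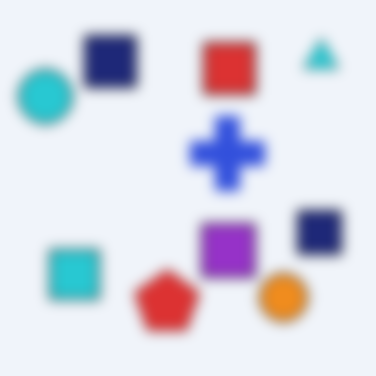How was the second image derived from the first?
The second image is the first strongly gaussian-blurred.

Shape edges and outlines are uniformly softened across the whole image.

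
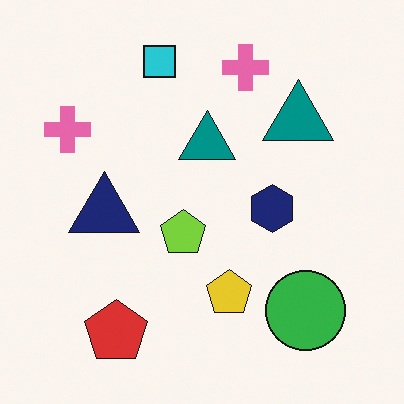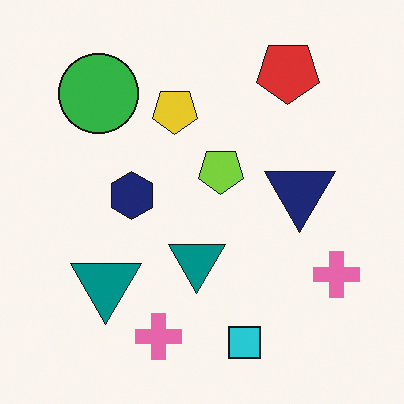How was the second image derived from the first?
It was rotated 180°.

The red pentagon sits in the bottom-left of the first image and the top-right of the second — consistent with a whole-image 180° rotation.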